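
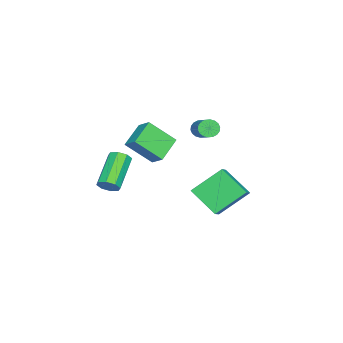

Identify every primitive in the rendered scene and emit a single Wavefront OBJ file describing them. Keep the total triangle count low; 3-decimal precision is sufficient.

v 2.188 -0.728 -1.397
v 2.457 -1.154 -1.019
v 0.682 -1.218 0.175
v 0.412 -0.792 -0.203
v 2.538 -0.701 -0.874
v 0.763 -0.765 0.32
v 2.414 -0.264 -1.036
v 0.639 -0.328 0.158
v 2.157 -0.099 -1.409
v 0.382 -0.163 -0.215
v 1.918 -0.302 -1.775
v 0.143 -0.366 -0.581
v 1.837 -0.755 -1.92
v 0.062 -0.819 -0.726
v 1.961 -1.192 -1.758
v 0.186 -1.256 -0.564
v 2.218 -1.357 -1.385
v 0.443 -1.421 -0.191
v -1.186 2.973 1.698
v -1.037 3.224 1.22
v 0.416 4.118 2.144
v 0.266 3.867 2.622
v -1.199 3.385 1.319
v 0.254 4.279 2.243
v -1.359 3.465 1.493
v 0.094 4.359 2.417
v -1.484 3.447 1.707
v -0.032 4.341 2.632
v -1.551 3.335 1.92
v -0.098 4.23 2.844
v -1.545 3.152 2.089
v -0.093 4.046 3.013
v -1.468 2.933 2.18
v -0.016 3.827 3.104
v -1.336 2.722 2.176
v 0.117 3.616 3.1
v -1.174 2.561 2.077
v 0.279 3.455 3.001
v -1.014 2.481 1.903
v 0.439 3.375 2.827
v -0.888 2.499 1.688
v 0.564 3.393 2.613
v -0.822 2.61 1.476
v 0.631 3.505 2.4
v -0.827 2.794 1.307
v 0.625 3.688 2.231
v -0.904 3.013 1.216
v 0.548 3.907 2.14
v -4.313 3.252 -2.902
v -3.372 3.355 -2.321
v -3.772 4.773 -4.048
v -2.832 4.876 -3.467
v -3.328 1.884 -4.253
v -2.388 1.987 -3.672
v -2.788 3.405 -5.399
v -1.847 3.508 -4.818
v 0.337 0.903 -0.317
v 0.809 -0.384 0.955
v -1.034 1.141 0.432
v -0.562 -0.146 1.704
v 0.762 1.606 0.236
v 1.234 0.319 1.508
v -0.609 1.844 0.985
v -0.137 0.557 2.257
f 2 1 5
f 2 5 3
f 3 5 6
f 3 6 4
f 5 1 7
f 5 7 6
f 6 7 8
f 6 8 4
f 7 1 9
f 7 9 8
f 8 9 10
f 8 10 4
f 9 1 11
f 9 11 10
f 10 11 12
f 10 12 4
f 11 1 13
f 11 13 12
f 12 13 14
f 12 14 4
f 13 1 15
f 13 15 14
f 14 15 16
f 14 16 4
f 15 1 17
f 15 17 16
f 16 17 18
f 16 18 4
f 17 1 2
f 17 2 18
f 18 2 3
f 18 3 4
f 20 19 23
f 20 23 21
f 21 23 24
f 21 24 22
f 23 19 25
f 23 25 24
f 24 25 26
f 24 26 22
f 25 19 27
f 25 27 26
f 26 27 28
f 26 28 22
f 27 19 29
f 27 29 28
f 28 29 30
f 28 30 22
f 29 19 31
f 29 31 30
f 30 31 32
f 30 32 22
f 31 19 33
f 31 33 32
f 32 33 34
f 32 34 22
f 33 19 35
f 33 35 34
f 34 35 36
f 34 36 22
f 35 19 37
f 35 37 36
f 36 37 38
f 36 38 22
f 37 19 39
f 37 39 38
f 38 39 40
f 38 40 22
f 39 19 41
f 39 41 40
f 40 41 42
f 40 42 22
f 41 19 43
f 41 43 42
f 42 43 44
f 42 44 22
f 43 19 45
f 43 45 44
f 44 45 46
f 44 46 22
f 45 19 47
f 45 47 46
f 46 47 48
f 46 48 22
f 47 19 20
f 47 20 48
f 48 20 21
f 48 21 22
f 50 52 49
f 53 50 49
f 49 52 51
f 51 53 49
f 50 56 52
f 54 50 53
f 54 56 50
f 52 56 51
f 55 53 51
f 51 56 55
f 55 54 53
f 56 54 55
f 58 60 57
f 61 58 57
f 57 60 59
f 59 61 57
f 58 64 60
f 62 58 61
f 62 64 58
f 60 64 59
f 63 61 59
f 59 64 63
f 63 62 61
f 64 62 63



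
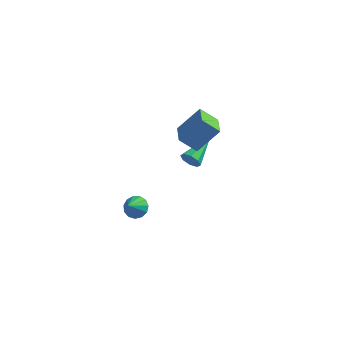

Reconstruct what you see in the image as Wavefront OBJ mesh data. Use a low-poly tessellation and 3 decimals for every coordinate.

v 2.003 -3.145 2.191
v 2.436 -3.541 1.911
v 1.837 -3.835 2.909
v 2.623 -3.336 2.151
v 2.613 -3.071 2.403
v 2.409 -2.829 2.588
v 2.077 -2.688 2.647
v 1.721 -2.691 2.561
v 1.454 -2.839 2.357
v 1.362 -3.084 2.101
v 1.474 -3.348 1.873
v 1.753 -3.548 1.746
v 2.112 -3.62 1.76
v 3.574 1.892 2.543
v 2.668 1.733 3.33
v 3.1 3.177 2.257
v 2.194 3.018 3.043
v 4.566 2.542 3.817
v 3.66 2.383 4.603
v 4.092 3.827 3.53
v 3.186 3.668 4.317
v 3.015 2.616 1.001
v 3.356 2.673 0.511
v 3.545 4.424 1.579
v 2.926 2.82 0.444
v 2.548 2.848 0.704
v 2.444 2.74 1.138
v 2.674 2.559 1.492
v 3.104 2.412 1.559
v 3.482 2.384 1.299
v 3.586 2.492 0.865
f 2 1 4
f 2 4 3
f 4 1 5
f 4 5 3
f 5 1 6
f 5 6 3
f 6 1 7
f 6 7 3
f 7 1 8
f 7 8 3
f 8 1 9
f 8 9 3
f 9 1 10
f 9 10 3
f 10 1 11
f 10 11 3
f 11 1 12
f 11 12 3
f 12 1 13
f 12 13 3
f 13 1 2
f 13 2 3
f 15 17 14
f 18 15 14
f 14 17 16
f 16 18 14
f 15 21 17
f 19 15 18
f 19 21 15
f 17 21 16
f 20 18 16
f 16 21 20
f 20 19 18
f 21 19 20
f 23 22 25
f 23 25 24
f 25 22 26
f 25 26 24
f 26 22 27
f 26 27 24
f 27 22 28
f 27 28 24
f 28 22 29
f 28 29 24
f 29 22 30
f 29 30 24
f 30 22 31
f 30 31 24
f 31 22 23
f 31 23 24



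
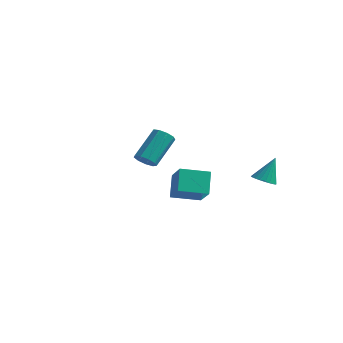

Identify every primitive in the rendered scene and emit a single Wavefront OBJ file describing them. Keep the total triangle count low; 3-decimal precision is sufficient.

v -3.378 2.017 1.127
v -2.855 1.707 1.454
v -2.879 3.233 2.939
v -3.402 3.543 2.613
v -2.688 2.016 1.139
v -2.712 3.542 2.624
v -2.844 2.326 0.818
v -2.868 3.852 2.304
v -3.25 2.491 0.642
v -3.273 4.017 2.128
v -3.716 2.434 0.693
v -3.739 3.96 2.179
v -4.024 2.182 0.947
v -4.047 3.708 2.433
v -4.03 1.853 1.285
v -4.053 3.379 2.771
v -3.731 1.6 1.549
v -3.754 3.126 3.035
v -3.267 1.543 1.616
v -3.29 3.069 3.102
v 3.602 3.233 1.153
v 4.086 2.751 1.306
v 3.818 3.907 2.587
v 4.239 2.946 1.191
v 4.295 3.185 1.071
v 4.246 3.43 0.963
v 4.099 3.646 0.883
v 3.876 3.799 0.845
v 3.611 3.866 0.854
v 3.345 3.836 0.908
v 3.118 3.715 0.999
v 2.965 3.52 1.114
v 2.908 3.281 1.234
v 2.958 3.035 1.343
v 3.105 2.82 1.422
v 3.328 2.667 1.46
v 3.593 2.6 1.451
v 3.859 2.63 1.397
v 3.452 -3.218 2.327
v 2.957 -2.503 3.463
v 2.315 -2.493 1.376
v 1.821 -1.778 2.512
v 4.439 -2.062 2.028
v 3.945 -1.347 3.164
v 3.303 -1.337 1.077
v 2.808 -0.622 2.213
f 2 1 5
f 2 5 3
f 3 5 6
f 3 6 4
f 5 1 7
f 5 7 6
f 6 7 8
f 6 8 4
f 7 1 9
f 7 9 8
f 8 9 10
f 8 10 4
f 9 1 11
f 9 11 10
f 10 11 12
f 10 12 4
f 11 1 13
f 11 13 12
f 12 13 14
f 12 14 4
f 13 1 15
f 13 15 14
f 14 15 16
f 14 16 4
f 15 1 17
f 15 17 16
f 16 17 18
f 16 18 4
f 17 1 19
f 17 19 18
f 18 19 20
f 18 20 4
f 19 1 2
f 19 2 20
f 20 2 3
f 20 3 4
f 22 21 24
f 22 24 23
f 24 21 25
f 24 25 23
f 25 21 26
f 25 26 23
f 26 21 27
f 26 27 23
f 27 21 28
f 27 28 23
f 28 21 29
f 28 29 23
f 29 21 30
f 29 30 23
f 30 21 31
f 30 31 23
f 31 21 32
f 31 32 23
f 32 21 33
f 32 33 23
f 33 21 34
f 33 34 23
f 34 21 35
f 34 35 23
f 35 21 36
f 35 36 23
f 36 21 37
f 36 37 23
f 37 21 38
f 37 38 23
f 38 21 22
f 38 22 23
f 40 42 39
f 43 40 39
f 39 42 41
f 41 43 39
f 40 46 42
f 44 40 43
f 44 46 40
f 42 46 41
f 45 43 41
f 41 46 45
f 45 44 43
f 46 44 45



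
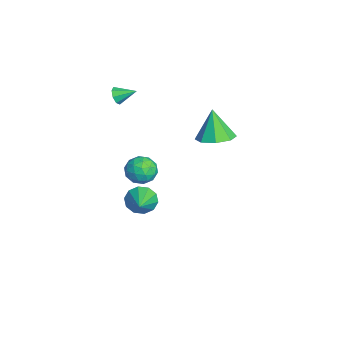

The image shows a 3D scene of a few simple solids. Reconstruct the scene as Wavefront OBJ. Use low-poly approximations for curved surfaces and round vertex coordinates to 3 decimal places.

v 2.869 -3.482 1.07
v 3.507 -2.86 1.146
v 3.413 -4.18 2.214
v 4.051 -3.558 2.29
v 3.201 -3.351 2.472
v 2.865 -2.919 1.765
v 4.055 -4.121 1.595
v 3.719 -3.689 0.888
v 4.24 -3.256 1.471
v 3.712 -2.779 2.012
v 3.208 -4.261 1.348
v 2.68 -3.784 1.889
v 3.14 -3.11 1.008
v 3.78 -3.93 2.352
v 3.28 -3.808 2.459
v 3.655 -3.443 2.504
v 2.763 -3.144 1.371
v 3.138 -2.779 1.416
v 2.958 -3.067 2.195
v 3.782 -4.261 1.944
v 4.157 -3.896 1.989
v 3.265 -3.597 0.856
v 3.64 -3.232 0.901
v 3.962 -3.973 1.165
v 3.946 -2.977 1.243
v 4.266 -3.387 1.915
v 4.268 -3.718 1.507
v 4.071 -3.464 1.092
v 3.636 -2.697 1.561
v 3.956 -3.107 2.234
v 3.456 -2.985 2.341
v 3.258 -2.731 1.925
v 4.067 -2.929 1.752
v 2.964 -3.933 1.126
v 3.284 -4.343 1.799
v 3.662 -4.309 1.435
v 3.464 -4.055 1.019
v 2.654 -3.653 1.445
v 2.974 -4.063 2.117
v 2.849 -3.576 2.268
v 2.652 -3.322 1.853
v 2.853 -4.111 1.608
v 1.382 0.521 2.19
v 2.163 1.173 2.521
v 0.738 0.419 3.91
v 1.49 1.581 2.293
v 0.754 1.367 2.005
v 0.386 0.658 1.825
v 0.602 -0.131 1.858
v 1.275 -0.538 2.086
v 2.011 -0.325 2.375
v 2.379 0.384 2.555
v -2.169 -4.191 3.273
v -1.85 -4.061 2.806
v -1.891 -3.169 3.747
v -2.272 -3.927 2.766
v -2.633 -3.948 3.023
v -2.723 -4.111 3.426
v -2.488 -4.321 3.739
v -2.066 -4.454 3.779
v -1.705 -4.433 3.522
v -1.615 -4.27 3.119
v -0.431 -3.147 -3.941
v -0.141 -3.577 -4.688
v 1.111 -3.393 -3.199
v -0.025 -3.03 -4.747
v -0.064 -2.527 -4.498
v -0.244 -2.261 -4.036
v -0.495 -2.333 -3.538
v -0.722 -2.716 -3.194
v -0.838 -3.263 -3.136
v -0.798 -3.766 -3.385
v -0.619 -4.032 -3.846
v -0.367 -3.96 -4.344
f 1 38 17
f 38 12 41
f 17 41 6
f 38 41 17
f 1 17 13
f 17 6 18
f 13 18 2
f 17 18 13
f 1 13 22
f 13 2 23
f 22 23 8
f 13 23 22
f 1 22 34
f 22 8 37
f 34 37 11
f 22 37 34
f 1 34 38
f 34 11 42
f 38 42 12
f 34 42 38
f 2 18 29
f 18 6 32
f 29 32 10
f 18 32 29
f 6 41 19
f 41 12 40
f 19 40 5
f 41 40 19
f 12 42 39
f 42 11 35
f 39 35 3
f 42 35 39
f 11 37 36
f 37 8 24
f 36 24 7
f 37 24 36
f 8 23 28
f 23 2 25
f 28 25 9
f 23 25 28
f 4 30 16
f 30 10 31
f 16 31 5
f 30 31 16
f 4 16 14
f 16 5 15
f 14 15 3
f 16 15 14
f 4 14 21
f 14 3 20
f 21 20 7
f 14 20 21
f 4 21 26
f 21 7 27
f 26 27 9
f 21 27 26
f 4 26 30
f 26 9 33
f 30 33 10
f 26 33 30
f 5 31 19
f 31 10 32
f 19 32 6
f 31 32 19
f 3 15 39
f 15 5 40
f 39 40 12
f 15 40 39
f 7 20 36
f 20 3 35
f 36 35 11
f 20 35 36
f 9 27 28
f 27 7 24
f 28 24 8
f 27 24 28
f 10 33 29
f 33 9 25
f 29 25 2
f 33 25 29
f 44 43 46
f 44 46 45
f 46 43 47
f 46 47 45
f 47 43 48
f 47 48 45
f 48 43 49
f 48 49 45
f 49 43 50
f 49 50 45
f 50 43 51
f 50 51 45
f 51 43 52
f 51 52 45
f 52 43 44
f 52 44 45
f 54 53 56
f 54 56 55
f 56 53 57
f 56 57 55
f 57 53 58
f 57 58 55
f 58 53 59
f 58 59 55
f 59 53 60
f 59 60 55
f 60 53 61
f 60 61 55
f 61 53 62
f 61 62 55
f 62 53 54
f 62 54 55
f 64 63 66
f 64 66 65
f 66 63 67
f 66 67 65
f 67 63 68
f 67 68 65
f 68 63 69
f 68 69 65
f 69 63 70
f 69 70 65
f 70 63 71
f 70 71 65
f 71 63 72
f 71 72 65
f 72 63 73
f 72 73 65
f 73 63 74
f 73 74 65
f 74 63 64
f 74 64 65



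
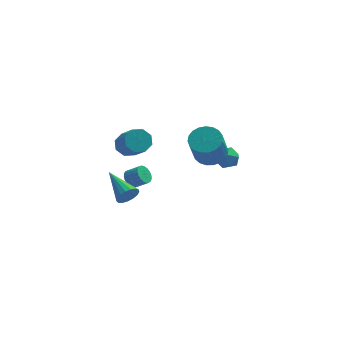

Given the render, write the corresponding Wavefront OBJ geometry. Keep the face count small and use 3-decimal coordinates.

v -1.907 3.135 -3.365
v -1.507 3.528 -3.75
v -0.673 3.297 -3.121
v -1.073 2.905 -2.735
v -1.602 3.712 -3.558
v -0.768 3.481 -2.928
v -1.749 3.796 -3.332
v -0.915 3.565 -2.702
v -1.924 3.766 -3.111
v -1.09 3.535 -2.482
v -2.096 3.627 -2.935
v -1.262 3.396 -2.305
v -2.235 3.403 -2.833
v -1.401 3.172 -2.203
v -2.317 3.133 -2.822
v -1.483 2.902 -2.193
v -2.329 2.863 -2.906
v -1.495 2.632 -2.277
v -2.267 2.64 -3.069
v -1.433 2.41 -2.439
v -2.143 2.503 -3.283
v -1.31 2.272 -2.654
v -1.979 2.475 -3.511
v -1.145 2.245 -2.882
v -1.802 2.562 -3.714
v -0.968 2.331 -3.085
v -1.643 2.747 -3.857
v -0.809 2.516 -3.227
v -1.53 3 -3.914
v -0.696 2.769 -3.284
v -1.482 3.276 -3.877
v -0.648 3.045 -3.247
v 2.9 1.733 0.195
v 3.902 1.9 0.461
v 3.562 0.934 2.351
v 2.56 0.767 2.085
v 3.708 2.261 0.61
v 3.367 1.295 2.5
v 3.373 2.53 0.687
v 3.032 1.565 2.578
v 2.957 2.662 0.68
v 2.616 1.697 2.57
v 2.531 2.633 0.588
v 2.19 1.668 2.479
v 2.169 2.449 0.428
v 1.828 1.483 2.319
v 1.933 2.14 0.229
v 1.593 1.175 2.119
v 1.865 1.761 0.023
v 1.524 0.796 1.913
v 1.976 1.378 -0.153
v 1.635 0.412 1.737
v 2.246 1.055 -0.269
v 1.905 0.09 1.621
v 2.63 0.85 -0.305
v 2.289 -0.116 1.586
v 3.06 0.797 -0.254
v 2.719 -0.168 1.636
v 3.463 0.906 -0.126
v 3.122 -0.059 1.765
v 3.769 1.158 0.058
v 3.428 0.193 1.949
v 3.924 1.51 0.265
v 3.583 0.544 2.156
v 3.265 4.112 -2.155
v 4.063 4.268 -2.501
v 3.857 3.252 -1.179
v 4.655 3.408 -1.525
v 4.225 4.051 -1.098
v 3.859 4.582 -1.701
v 4.061 2.938 -1.979
v 3.695 3.469 -2.582
v 4.555 3.543 -2.392
v 4.656 4.231 -1.847
v 3.264 3.289 -1.833
v 3.365 3.977 -1.288
v -1.916 -0.774 2.784
v -1.53 -1.212 2.166
v -0.899 -2.623 3.557
v -1.284 -2.186 4.176
v -1.139 -0.768 2.438
v -0.508 -2.18 3.829
v -1.204 -0.329 2.913
v -0.572 -1.74 4.305
v -1.685 -0.15 3.313
v -1.053 -1.561 4.704
v -2.301 -0.337 3.403
v -1.67 -1.748 4.794
v -2.692 -0.78 3.131
v -2.061 -2.192 4.522
v -2.628 -1.22 2.655
v -1.996 -2.631 4.047
v -2.147 -1.399 2.256
v -1.515 -2.81 3.647
v -1.854 -4.801 1.384
v -1.409 -4.758 1.974
v -2.966 -3.079 2.096
v -1.249 -4.554 1.732
v -1.228 -4.407 1.41
v -1.35 -4.35 1.083
v -1.587 -4.397 0.824
v -1.885 -4.535 0.693
v -2.177 -4.735 0.721
v -2.394 -4.95 0.9
v -2.488 -5.13 1.19
v -2.436 -5.235 1.524
v -2.251 -5.241 1.826
v -1.975 -5.146 2.027
v -1.671 -4.971 2.08
f 2 1 5
f 2 5 3
f 3 5 6
f 3 6 4
f 5 1 7
f 5 7 6
f 6 7 8
f 6 8 4
f 7 1 9
f 7 9 8
f 8 9 10
f 8 10 4
f 9 1 11
f 9 11 10
f 10 11 12
f 10 12 4
f 11 1 13
f 11 13 12
f 12 13 14
f 12 14 4
f 13 1 15
f 13 15 14
f 14 15 16
f 14 16 4
f 15 1 17
f 15 17 16
f 16 17 18
f 16 18 4
f 17 1 19
f 17 19 18
f 18 19 20
f 18 20 4
f 19 1 21
f 19 21 20
f 20 21 22
f 20 22 4
f 21 1 23
f 21 23 22
f 22 23 24
f 22 24 4
f 23 1 25
f 23 25 24
f 24 25 26
f 24 26 4
f 25 1 27
f 25 27 26
f 26 27 28
f 26 28 4
f 27 1 29
f 27 29 28
f 28 29 30
f 28 30 4
f 29 1 31
f 29 31 30
f 30 31 32
f 30 32 4
f 31 1 2
f 31 2 32
f 32 2 3
f 32 3 4
f 34 33 37
f 34 37 35
f 35 37 38
f 35 38 36
f 37 33 39
f 37 39 38
f 38 39 40
f 38 40 36
f 39 33 41
f 39 41 40
f 40 41 42
f 40 42 36
f 41 33 43
f 41 43 42
f 42 43 44
f 42 44 36
f 43 33 45
f 43 45 44
f 44 45 46
f 44 46 36
f 45 33 47
f 45 47 46
f 46 47 48
f 46 48 36
f 47 33 49
f 47 49 48
f 48 49 50
f 48 50 36
f 49 33 51
f 49 51 50
f 50 51 52
f 50 52 36
f 51 33 53
f 51 53 52
f 52 53 54
f 52 54 36
f 53 33 55
f 53 55 54
f 54 55 56
f 54 56 36
f 55 33 57
f 55 57 56
f 56 57 58
f 56 58 36
f 57 33 59
f 57 59 58
f 58 59 60
f 58 60 36
f 59 33 61
f 59 61 60
f 60 61 62
f 60 62 36
f 61 33 63
f 61 63 62
f 62 63 64
f 62 64 36
f 63 33 34
f 63 34 64
f 64 34 35
f 64 35 36
f 65 76 70
f 65 70 66
f 65 66 72
f 65 72 75
f 65 75 76
f 66 70 74
f 70 76 69
f 76 75 67
f 75 72 71
f 72 66 73
f 68 74 69
f 68 69 67
f 68 67 71
f 68 71 73
f 68 73 74
f 69 74 70
f 67 69 76
f 71 67 75
f 73 71 72
f 74 73 66
f 78 77 81
f 78 81 79
f 79 81 82
f 79 82 80
f 81 77 83
f 81 83 82
f 82 83 84
f 82 84 80
f 83 77 85
f 83 85 84
f 84 85 86
f 84 86 80
f 85 77 87
f 85 87 86
f 86 87 88
f 86 88 80
f 87 77 89
f 87 89 88
f 88 89 90
f 88 90 80
f 89 77 91
f 89 91 90
f 90 91 92
f 90 92 80
f 91 77 93
f 91 93 92
f 92 93 94
f 92 94 80
f 93 77 78
f 93 78 94
f 94 78 79
f 94 79 80
f 96 95 98
f 96 98 97
f 98 95 99
f 98 99 97
f 99 95 100
f 99 100 97
f 100 95 101
f 100 101 97
f 101 95 102
f 101 102 97
f 102 95 103
f 102 103 97
f 103 95 104
f 103 104 97
f 104 95 105
f 104 105 97
f 105 95 106
f 105 106 97
f 106 95 107
f 106 107 97
f 107 95 108
f 107 108 97
f 108 95 109
f 108 109 97
f 109 95 96
f 109 96 97



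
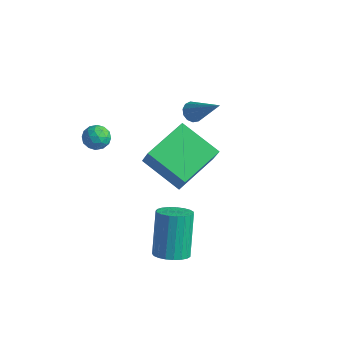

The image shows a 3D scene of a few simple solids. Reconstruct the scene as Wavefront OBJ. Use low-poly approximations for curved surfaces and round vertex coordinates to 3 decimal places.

v 0.001 -1.32 2.533
v 0.019 0.75 3.112
v 1.811 -1.076 1.603
v 1.83 0.994 2.182
v 0.61 -1.634 3.638
v 0.629 0.436 4.217
v 2.421 -1.39 2.708
v 2.439 0.68 3.287
v 2.793 -2.632 -0.978
v 3.317 -3.074 -0.607
v 2.731 -2.211 1.25
v 2.207 -1.768 0.878
v 3.49 -2.809 -0.676
v 2.904 -1.945 1.181
v 3.542 -2.513 -0.798
v 2.956 -1.649 1.059
v 3.465 -2.237 -0.95
v 2.879 -1.373 0.907
v 3.271 -2.03 -1.108
v 2.686 -1.166 0.749
v 2.995 -1.927 -1.243
v 2.409 -1.063 0.614
v 2.684 -1.945 -1.332
v 2.098 -1.081 0.525
v 2.392 -2.083 -1.36
v 1.806 -1.219 0.496
v 2.169 -2.315 -1.323
v 1.583 -1.451 0.534
v 2.053 -2.603 -1.225
v 1.468 -1.739 0.632
v 2.066 -2.895 -1.085
v 1.481 -2.031 0.772
v 2.205 -3.142 -0.927
v 1.619 -2.278 0.93
v 2.445 -3.3 -0.777
v 1.859 -2.436 1.08
v 2.745 -3.343 -0.662
v 2.159 -2.48 1.194
v 3.054 -3.264 -0.602
v 2.468 -2.4 1.255
v -1.83 -1.491 3.367
v -1.46 -1.748 3.824
v -2.2 -2.432 3.136
v -1.83 -2.689 3.593
v -2.326 -2.316 3.754
v -2.097 -1.734 3.897
v -1.563 -2.446 3.063
v -1.334 -1.864 3.206
v -1.295 -2.338 3.636
v -1.766 -2.258 4.063
v -1.894 -1.922 2.897
v -2.365 -1.842 3.324
v -1.613 -1.536 3.616
v -2.047 -2.644 3.344
v -2.339 -2.424 3.439
v -2.121 -2.575 3.708
v -1.987 -1.528 3.659
v -1.77 -1.679 3.927
v -2.278 -2.014 3.886
v -1.89 -2.501 3.033
v -1.673 -2.652 3.301
v -1.539 -1.605 3.252
v -1.321 -1.756 3.521
v -1.382 -2.166 3.074
v -1.298 -2.035 3.773
v -1.515 -2.588 3.638
v -1.358 -2.445 3.326
v -1.224 -2.103 3.41
v -1.575 -1.987 4.025
v -1.792 -2.541 3.889
v -2.084 -2.322 3.984
v -1.95 -1.979 4.068
v -1.478 -2.334 3.914
v -1.868 -1.639 3.071
v -2.085 -2.193 2.935
v -1.71 -2.201 2.892
v -1.576 -1.858 2.976
v -2.145 -1.592 3.322
v -2.362 -2.145 3.187
v -2.436 -2.077 3.55
v -2.302 -1.735 3.634
v -2.182 -1.846 3.046
v -1.117 3.08 2.116
v -0.757 3.033 1.717
v 0.397 3.06 3.484
v -0.795 3.331 1.763
v -0.935 3.55 1.922
v -1.133 3.619 2.142
v -1.326 3.517 2.355
v -1.453 3.276 2.491
v -1.473 2.973 2.509
v -1.379 2.704 2.402
v -1.203 2.554 2.204
v -0.999 2.571 1.979
v -0.833 2.75 1.797
f 2 4 1
f 5 2 1
f 1 4 3
f 3 5 1
f 2 8 4
f 6 2 5
f 6 8 2
f 4 8 3
f 7 5 3
f 3 8 7
f 7 6 5
f 8 6 7
f 10 9 13
f 10 13 11
f 11 13 14
f 11 14 12
f 13 9 15
f 13 15 14
f 14 15 16
f 14 16 12
f 15 9 17
f 15 17 16
f 16 17 18
f 16 18 12
f 17 9 19
f 17 19 18
f 18 19 20
f 18 20 12
f 19 9 21
f 19 21 20
f 20 21 22
f 20 22 12
f 21 9 23
f 21 23 22
f 22 23 24
f 22 24 12
f 23 9 25
f 23 25 24
f 24 25 26
f 24 26 12
f 25 9 27
f 25 27 26
f 26 27 28
f 26 28 12
f 27 9 29
f 27 29 28
f 28 29 30
f 28 30 12
f 29 9 31
f 29 31 30
f 30 31 32
f 30 32 12
f 31 9 33
f 31 33 32
f 32 33 34
f 32 34 12
f 33 9 35
f 33 35 34
f 34 35 36
f 34 36 12
f 35 9 37
f 35 37 36
f 36 37 38
f 36 38 12
f 37 9 39
f 37 39 38
f 38 39 40
f 38 40 12
f 39 9 10
f 39 10 40
f 40 10 11
f 40 11 12
f 41 78 57
f 78 52 81
f 57 81 46
f 78 81 57
f 41 57 53
f 57 46 58
f 53 58 42
f 57 58 53
f 41 53 62
f 53 42 63
f 62 63 48
f 53 63 62
f 41 62 74
f 62 48 77
f 74 77 51
f 62 77 74
f 41 74 78
f 74 51 82
f 78 82 52
f 74 82 78
f 42 58 69
f 58 46 72
f 69 72 50
f 58 72 69
f 46 81 59
f 81 52 80
f 59 80 45
f 81 80 59
f 52 82 79
f 82 51 75
f 79 75 43
f 82 75 79
f 51 77 76
f 77 48 64
f 76 64 47
f 77 64 76
f 48 63 68
f 63 42 65
f 68 65 49
f 63 65 68
f 44 70 56
f 70 50 71
f 56 71 45
f 70 71 56
f 44 56 54
f 56 45 55
f 54 55 43
f 56 55 54
f 44 54 61
f 54 43 60
f 61 60 47
f 54 60 61
f 44 61 66
f 61 47 67
f 66 67 49
f 61 67 66
f 44 66 70
f 66 49 73
f 70 73 50
f 66 73 70
f 45 71 59
f 71 50 72
f 59 72 46
f 71 72 59
f 43 55 79
f 55 45 80
f 79 80 52
f 55 80 79
f 47 60 76
f 60 43 75
f 76 75 51
f 60 75 76
f 49 67 68
f 67 47 64
f 68 64 48
f 67 64 68
f 50 73 69
f 73 49 65
f 69 65 42
f 73 65 69
f 84 83 86
f 84 86 85
f 86 83 87
f 86 87 85
f 87 83 88
f 87 88 85
f 88 83 89
f 88 89 85
f 89 83 90
f 89 90 85
f 90 83 91
f 90 91 85
f 91 83 92
f 91 92 85
f 92 83 93
f 92 93 85
f 93 83 94
f 93 94 85
f 94 83 95
f 94 95 85
f 95 83 84
f 95 84 85



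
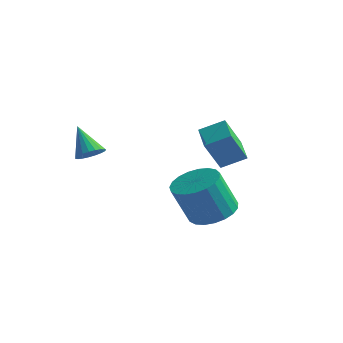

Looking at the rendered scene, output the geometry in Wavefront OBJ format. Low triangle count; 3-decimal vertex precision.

v -2.767 -1.308 -0.936
v -2.296 -1.284 -0.599
v -3.573 -1.092 0.176
v -2.323 -1.053 -0.664
v -2.427 -0.867 -0.776
v -2.59 -0.756 -0.915
v -2.784 -0.742 -1.058
v -2.974 -0.825 -1.18
v -3.129 -0.992 -1.26
v -3.221 -1.213 -1.284
v -3.235 -1.451 -1.247
v -3.168 -1.665 -1.157
v -3.031 -1.816 -1.028
v -2.849 -1.88 -0.884
v -2.653 -1.845 -0.748
v -2.476 -1.717 -0.645
v -2.35 -1.519 -0.592
v 0.441 2.023 -1.822
v 0.248 1.309 -0.586
v -0.478 2.861 -1.481
v -0.671 2.147 -0.245
v 1.171 2.633 -1.355
v 0.978 1.919 -0.119
v 0.252 3.471 -1.014
v 0.059 2.757 0.222
v 1.44 0.319 -3.166
v 2.052 -0.373 -3.339
v 1.753 -1.031 -1.767
v 1.14 -0.339 -1.594
v 2.282 -0.099 -3.18
v 1.982 -0.757 -1.609
v 2.366 0.248 -3.019
v 2.066 -0.411 -1.448
v 2.289 0.606 -2.883
v 1.99 -0.052 -1.312
v 2.066 0.915 -2.797
v 1.766 0.257 -1.225
v 1.735 1.121 -2.774
v 1.435 0.463 -1.202
v 1.352 1.188 -2.818
v 1.053 0.53 -1.247
v 0.985 1.105 -2.923
v 0.685 0.447 -1.352
v 0.696 0.886 -3.07
v 0.397 0.228 -1.499
v 0.536 0.569 -3.233
v 0.237 -0.089 -1.662
v 0.532 0.209 -3.385
v 0.233 -0.449 -1.813
v 0.686 -0.132 -3.499
v 0.386 -0.79 -1.927
v 0.969 -0.395 -3.555
v 0.669 -1.054 -1.983
v 1.334 -0.535 -3.544
v 1.034 -1.193 -1.972
v 1.717 -0.527 -3.467
v 1.417 -1.185 -1.896
f 2 1 4
f 2 4 3
f 4 1 5
f 4 5 3
f 5 1 6
f 5 6 3
f 6 1 7
f 6 7 3
f 7 1 8
f 7 8 3
f 8 1 9
f 8 9 3
f 9 1 10
f 9 10 3
f 10 1 11
f 10 11 3
f 11 1 12
f 11 12 3
f 12 1 13
f 12 13 3
f 13 1 14
f 13 14 3
f 14 1 15
f 14 15 3
f 15 1 16
f 15 16 3
f 16 1 17
f 16 17 3
f 17 1 2
f 17 2 3
f 19 21 18
f 22 19 18
f 18 21 20
f 20 22 18
f 19 25 21
f 23 19 22
f 23 25 19
f 21 25 20
f 24 22 20
f 20 25 24
f 24 23 22
f 25 23 24
f 27 26 30
f 27 30 28
f 28 30 31
f 28 31 29
f 30 26 32
f 30 32 31
f 31 32 33
f 31 33 29
f 32 26 34
f 32 34 33
f 33 34 35
f 33 35 29
f 34 26 36
f 34 36 35
f 35 36 37
f 35 37 29
f 36 26 38
f 36 38 37
f 37 38 39
f 37 39 29
f 38 26 40
f 38 40 39
f 39 40 41
f 39 41 29
f 40 26 42
f 40 42 41
f 41 42 43
f 41 43 29
f 42 26 44
f 42 44 43
f 43 44 45
f 43 45 29
f 44 26 46
f 44 46 45
f 45 46 47
f 45 47 29
f 46 26 48
f 46 48 47
f 47 48 49
f 47 49 29
f 48 26 50
f 48 50 49
f 49 50 51
f 49 51 29
f 50 26 52
f 50 52 51
f 51 52 53
f 51 53 29
f 52 26 54
f 52 54 53
f 53 54 55
f 53 55 29
f 54 26 56
f 54 56 55
f 55 56 57
f 55 57 29
f 56 26 27
f 56 27 57
f 57 27 28
f 57 28 29



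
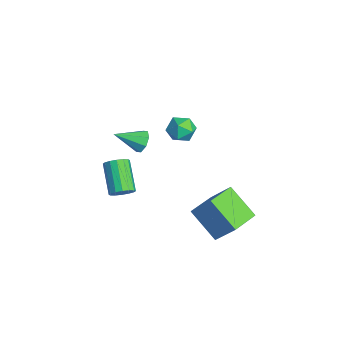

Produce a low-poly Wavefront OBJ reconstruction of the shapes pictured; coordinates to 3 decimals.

v 2.149 -1.171 2.081
v 2.461 -0.94 2.577
v 1.971 -2.429 2.779
v 1.987 -0.858 2.604
v 1.607 -0.96 2.324
v 1.545 -1.185 1.902
v 1.836 -1.402 1.585
v 2.31 -1.483 1.559
v 2.69 -1.382 1.838
v 2.753 -1.157 2.26
v -1.168 2.443 -0.715
v -0.543 2.049 -0.384
v -1.817 1.311 -0.836
v -1.192 0.917 -0.505
v -1.641 1.416 -0.053
v -1.241 2.115 0.022
v -1.119 1.245 -1.242
v -0.719 1.944 -1.167
v -0.513 1.309 -0.71
v -0.835 1.414 0.025
v -1.525 1.946 -1.245
v -1.847 2.051 -0.51
v 1.355 2.366 -3.761
v 2.057 3.093 -2.52
v 2.646 3.148 -4.948
v 3.348 3.874 -3.707
v 2.332 1.066 -3.553
v 3.034 1.792 -2.312
v 3.623 1.847 -4.74
v 4.325 2.574 -3.499
v 1.139 -1.867 -2.423
v 1.419 -2.249 -2.008
v 0.021 -2.135 -0.961
v -0.259 -1.753 -1.377
v 1.509 -1.949 -1.92
v 0.111 -1.834 -0.873
v 1.5 -1.626 -1.967
v 0.102 -1.512 -0.92
v 1.395 -1.368 -2.136
v -0.003 -1.254 -1.09
v 1.221 -1.244 -2.382
v -0.177 -1.129 -1.336
v 1.025 -1.287 -2.64
v -0.373 -1.172 -1.593
v 0.859 -1.485 -2.839
v -0.539 -1.371 -1.792
v 0.769 -1.786 -2.927
v -0.629 -1.671 -1.88
v 0.778 -2.108 -2.88
v -0.62 -1.994 -1.833
v 0.883 -2.366 -2.71
v -0.515 -2.252 -1.664
v 1.057 -2.491 -2.464
v -0.341 -2.376 -1.418
v 1.253 -2.448 -2.207
v -0.145 -2.333 -1.16
f 2 1 4
f 2 4 3
f 4 1 5
f 4 5 3
f 5 1 6
f 5 6 3
f 6 1 7
f 6 7 3
f 7 1 8
f 7 8 3
f 8 1 9
f 8 9 3
f 9 1 10
f 9 10 3
f 10 1 2
f 10 2 3
f 11 22 16
f 11 16 12
f 11 12 18
f 11 18 21
f 11 21 22
f 12 16 20
f 16 22 15
f 22 21 13
f 21 18 17
f 18 12 19
f 14 20 15
f 14 15 13
f 14 13 17
f 14 17 19
f 14 19 20
f 15 20 16
f 13 15 22
f 17 13 21
f 19 17 18
f 20 19 12
f 24 26 23
f 27 24 23
f 23 26 25
f 25 27 23
f 24 30 26
f 28 24 27
f 28 30 24
f 26 30 25
f 29 27 25
f 25 30 29
f 29 28 27
f 30 28 29
f 32 31 35
f 32 35 33
f 33 35 36
f 33 36 34
f 35 31 37
f 35 37 36
f 36 37 38
f 36 38 34
f 37 31 39
f 37 39 38
f 38 39 40
f 38 40 34
f 39 31 41
f 39 41 40
f 40 41 42
f 40 42 34
f 41 31 43
f 41 43 42
f 42 43 44
f 42 44 34
f 43 31 45
f 43 45 44
f 44 45 46
f 44 46 34
f 45 31 47
f 45 47 46
f 46 47 48
f 46 48 34
f 47 31 49
f 47 49 48
f 48 49 50
f 48 50 34
f 49 31 51
f 49 51 50
f 50 51 52
f 50 52 34
f 51 31 53
f 51 53 52
f 52 53 54
f 52 54 34
f 53 31 55
f 53 55 54
f 54 55 56
f 54 56 34
f 55 31 32
f 55 32 56
f 56 32 33
f 56 33 34



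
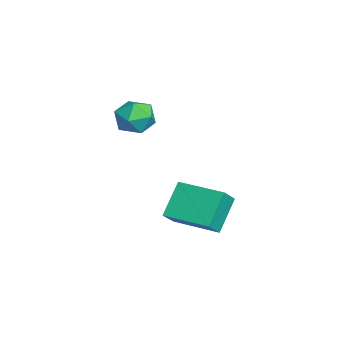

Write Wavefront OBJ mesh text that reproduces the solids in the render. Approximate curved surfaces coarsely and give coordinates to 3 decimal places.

v -1.852 1.309 0.781
v -1.414 1.6 1.41
v -0.886 0.44 0.51
v -0.448 0.731 1.139
v -1.137 0.309 1.28
v -1.734 0.846 1.447
v -0.566 1.194 0.473
v -1.163 1.731 0.64
v -0.619 1.529 1.219
v -0.972 0.982 1.718
v -1.328 1.058 0.202
v -1.681 0.511 0.701
v -1.465 2.926 -2.893
v -0.853 2.485 -2.191
v -0.39 4.407 -2.9
v 0.222 3.967 -2.198
v -0.602 2.293 -4.042
v 0.01 1.853 -3.34
v 0.473 3.775 -4.049
v 1.085 3.334 -3.347
f 1 12 6
f 1 6 2
f 1 2 8
f 1 8 11
f 1 11 12
f 2 6 10
f 6 12 5
f 12 11 3
f 11 8 7
f 8 2 9
f 4 10 5
f 4 5 3
f 4 3 7
f 4 7 9
f 4 9 10
f 5 10 6
f 3 5 12
f 7 3 11
f 9 7 8
f 10 9 2
f 14 16 13
f 17 14 13
f 13 16 15
f 15 17 13
f 14 20 16
f 18 14 17
f 18 20 14
f 16 20 15
f 19 17 15
f 15 20 19
f 19 18 17
f 20 18 19



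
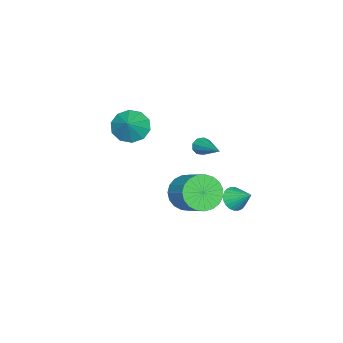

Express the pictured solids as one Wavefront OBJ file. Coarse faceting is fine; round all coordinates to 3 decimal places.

v -2.35 -0.468 -0.49
v -1.975 -0.579 -0.863
v -1.05 1.028 0.37
v -2.2 -0.313 -0.986
v -2.495 -0.119 -0.877
v -2.722 -0.088 -0.587
v -2.775 -0.235 -0.252
v -2.629 -0.491 -0.029
v -2.353 -0.735 -0.021
v -2.075 -0.855 -0.234
v -1.926 -0.793 -0.566
v 0.469 -3.019 2.012
v 1.027 -2.677 1.269
v 1.451 -2.721 2.888
v 0.694 -2.211 1.485
v 0.275 -2.054 1.902
v -0.071 -2.265 2.361
v -0.21 -2.764 2.686
v -0.09 -3.361 2.754
v 0.243 -3.826 2.539
v 0.663 -3.983 2.122
v 1.008 -3.772 1.663
v 1.147 -3.273 1.337
v 0.494 2.466 -1.664
v 0.815 2.797 -2.204
v 0.786 3.434 -0.896
v 0.556 2.893 -2.227
v 0.288 2.925 -2.165
v 0.051 2.886 -2.026
v -0.118 2.783 -1.832
v -0.194 2.632 -1.613
v -0.165 2.456 -1.401
v -0.036 2.281 -1.23
v 0.174 2.134 -1.124
v 0.432 2.038 -1.101
v 0.7 2.007 -1.163
v 0.937 2.045 -1.302
v 1.106 2.148 -1.495
v 1.182 2.299 -1.715
v 1.154 2.475 -1.927
v 1.025 2.65 -2.098
v 3.499 1.34 0.466
v 4.181 0.61 0.719
v 5.043 1.731 1.626
v 4.361 2.46 1.374
v 4.351 0.77 0.36
v 5.213 1.891 1.267
v 4.373 1.029 0.019
v 5.235 2.15 0.927
v 4.245 1.341 -0.244
v 5.107 2.462 0.663
v 3.987 1.653 -0.385
v 4.849 2.774 0.522
v 3.645 1.911 -0.378
v 4.507 3.032 0.529
v 3.278 2.07 -0.226
v 4.14 3.191 0.682
v 2.949 2.103 0.047
v 3.811 3.223 0.954
v 2.715 2.004 0.392
v 3.577 3.124 1.299
v 2.617 1.79 0.749
v 3.479 2.91 1.656
v 2.671 1.498 1.058
v 3.533 2.619 1.965
v 2.868 1.179 1.265
v 3.73 2.299 2.172
v 3.175 0.887 1.333
v 4.037 2.008 2.24
v 3.537 0.674 1.252
v 4.399 1.795 2.159
v 3.893 0.576 1.035
v 4.755 1.697 1.942
f 2 1 4
f 2 4 3
f 4 1 5
f 4 5 3
f 5 1 6
f 5 6 3
f 6 1 7
f 6 7 3
f 7 1 8
f 7 8 3
f 8 1 9
f 8 9 3
f 9 1 10
f 9 10 3
f 10 1 11
f 10 11 3
f 11 1 2
f 11 2 3
f 13 12 15
f 13 15 14
f 15 12 16
f 15 16 14
f 16 12 17
f 16 17 14
f 17 12 18
f 17 18 14
f 18 12 19
f 18 19 14
f 19 12 20
f 19 20 14
f 20 12 21
f 20 21 14
f 21 12 22
f 21 22 14
f 22 12 23
f 22 23 14
f 23 12 13
f 23 13 14
f 25 24 27
f 25 27 26
f 27 24 28
f 27 28 26
f 28 24 29
f 28 29 26
f 29 24 30
f 29 30 26
f 30 24 31
f 30 31 26
f 31 24 32
f 31 32 26
f 32 24 33
f 32 33 26
f 33 24 34
f 33 34 26
f 34 24 35
f 34 35 26
f 35 24 36
f 35 36 26
f 36 24 37
f 36 37 26
f 37 24 38
f 37 38 26
f 38 24 39
f 38 39 26
f 39 24 40
f 39 40 26
f 40 24 41
f 40 41 26
f 41 24 25
f 41 25 26
f 43 42 46
f 43 46 44
f 44 46 47
f 44 47 45
f 46 42 48
f 46 48 47
f 47 48 49
f 47 49 45
f 48 42 50
f 48 50 49
f 49 50 51
f 49 51 45
f 50 42 52
f 50 52 51
f 51 52 53
f 51 53 45
f 52 42 54
f 52 54 53
f 53 54 55
f 53 55 45
f 54 42 56
f 54 56 55
f 55 56 57
f 55 57 45
f 56 42 58
f 56 58 57
f 57 58 59
f 57 59 45
f 58 42 60
f 58 60 59
f 59 60 61
f 59 61 45
f 60 42 62
f 60 62 61
f 61 62 63
f 61 63 45
f 62 42 64
f 62 64 63
f 63 64 65
f 63 65 45
f 64 42 66
f 64 66 65
f 65 66 67
f 65 67 45
f 66 42 68
f 66 68 67
f 67 68 69
f 67 69 45
f 68 42 70
f 68 70 69
f 69 70 71
f 69 71 45
f 70 42 72
f 70 72 71
f 71 72 73
f 71 73 45
f 72 42 43
f 72 43 73
f 73 43 44
f 73 44 45



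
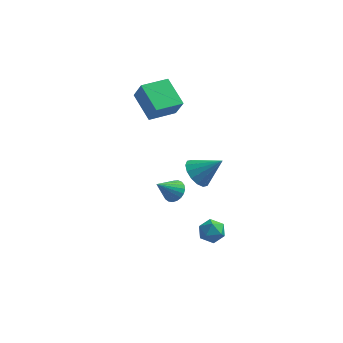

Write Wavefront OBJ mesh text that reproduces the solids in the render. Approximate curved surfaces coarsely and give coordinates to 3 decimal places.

v -3.123 3.68 3.152
v -2.666 3.331 4.24
v -1.97 4.75 3.011
v -1.513 4.402 4.099
v -2.107 2.478 2.341
v -1.65 2.13 3.429
v -0.954 3.549 2.2
v -0.497 3.2 3.288
v 0.533 1.488 -0.606
v 1.106 1.632 -1.285
v 1.767 1.632 0.466
v 0.952 2.055 -1.165
v 0.687 2.326 -0.895
v 0.38 2.373 -0.548
v 0.114 2.182 -0.216
v -0.04 1.806 0.012
v -0.04 1.344 0.074
v 0.114 0.921 -0.046
v 0.38 0.65 -0.316
v 0.687 0.603 -0.663
v 0.953 0.793 -0.995
v 1.106 1.17 -1.223
v 0.22 -2.857 1.729
v 0.516 -2.516 2.183
v -0.5 -3.483 2.671
v 0.307 -2.362 2.125
v 0.083 -2.293 1.999
v -0.118 -2.323 1.826
v -0.26 -2.444 1.637
v -0.319 -2.637 1.463
v -0.284 -2.868 1.336
v -0.163 -3.098 1.277
v 0.025 -3.285 1.296
v 0.246 -3.399 1.389
v 0.463 -3.419 1.542
v 0.638 -3.342 1.727
v 0.741 -3.181 1.913
v 0.754 -2.964 2.067
v 0.674 -2.729 2.162
v 1.934 -0.535 -2.801
v 2.285 -0.871 -2.234
v 1.235 -1.509 -2.946
v 1.586 -1.845 -2.379
v 1.141 -1.26 -2.249
v 1.573 -0.657 -2.159
v 1.947 -1.723 -3.021
v 2.379 -1.12 -2.931
v 2.293 -1.605 -2.37
v 1.795 -1.319 -1.893
v 1.725 -1.061 -3.287
v 1.227 -0.775 -2.81
f 2 4 1
f 5 2 1
f 1 4 3
f 3 5 1
f 2 8 4
f 6 2 5
f 6 8 2
f 4 8 3
f 7 5 3
f 3 8 7
f 7 6 5
f 8 6 7
f 10 9 12
f 10 12 11
f 12 9 13
f 12 13 11
f 13 9 14
f 13 14 11
f 14 9 15
f 14 15 11
f 15 9 16
f 15 16 11
f 16 9 17
f 16 17 11
f 17 9 18
f 17 18 11
f 18 9 19
f 18 19 11
f 19 9 20
f 19 20 11
f 20 9 21
f 20 21 11
f 21 9 22
f 21 22 11
f 22 9 10
f 22 10 11
f 24 23 26
f 24 26 25
f 26 23 27
f 26 27 25
f 27 23 28
f 27 28 25
f 28 23 29
f 28 29 25
f 29 23 30
f 29 30 25
f 30 23 31
f 30 31 25
f 31 23 32
f 31 32 25
f 32 23 33
f 32 33 25
f 33 23 34
f 33 34 25
f 34 23 35
f 34 35 25
f 35 23 36
f 35 36 25
f 36 23 37
f 36 37 25
f 37 23 38
f 37 38 25
f 38 23 39
f 38 39 25
f 39 23 24
f 39 24 25
f 40 51 45
f 40 45 41
f 40 41 47
f 40 47 50
f 40 50 51
f 41 45 49
f 45 51 44
f 51 50 42
f 50 47 46
f 47 41 48
f 43 49 44
f 43 44 42
f 43 42 46
f 43 46 48
f 43 48 49
f 44 49 45
f 42 44 51
f 46 42 50
f 48 46 47
f 49 48 41



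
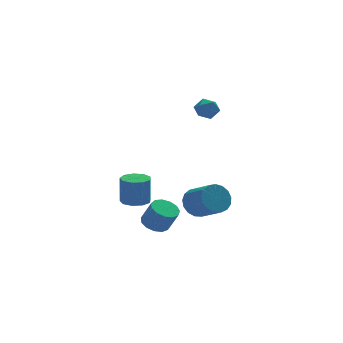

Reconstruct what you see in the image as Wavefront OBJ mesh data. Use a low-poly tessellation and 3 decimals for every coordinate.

v -1.994 3.904 -4.304
v -1.335 3.399 -4.293
v -1.308 3.471 -2.625
v -1.966 3.976 -2.636
v -1.165 3.94 -4.319
v -1.137 4.012 -2.651
v -1.382 4.464 -4.338
v -1.355 4.536 -2.67
v -1.886 4.726 -4.341
v -1.858 4.798 -2.673
v -2.44 4.604 -4.327
v -2.413 4.675 -2.659
v -2.785 4.154 -4.302
v -2.758 4.225 -2.634
v -2.76 3.587 -4.278
v -2.733 3.659 -2.61
v -2.377 3.169 -4.266
v -2.349 3.24 -2.598
v -1.814 3.095 -4.272
v -1.786 3.166 -2.604
v 1.373 2.73 2.86
v 1.825 2.328 2.44
v 0.895 1.732 3.3
v 1.347 1.33 2.88
v 1.617 1.72 3.443
v 1.913 2.337 3.171
v 0.807 1.723 2.569
v 1.103 2.34 2.297
v 1.475 1.706 2.26
v 1.976 1.704 2.8
v 0.744 2.356 2.94
v 1.245 2.354 3.48
v -2.692 -2.582 -2.701
v -2.011 -2.236 -2.801
v -1.607 -2.693 -1.619
v -2.288 -3.038 -1.519
v -2.267 -1.948 -2.602
v -1.862 -2.405 -1.42
v -2.657 -1.86 -2.434
v -2.252 -2.317 -1.252
v -3.059 -2.002 -2.351
v -2.654 -2.459 -1.169
v -3.344 -2.327 -2.379
v -2.939 -2.784 -1.198
v -3.423 -2.734 -2.51
v -3.018 -3.191 -1.328
v -3.269 -3.092 -2.701
v -2.864 -3.549 -1.519
v -2.933 -3.288 -2.892
v -2.528 -3.745 -1.71
v -2.52 -3.26 -3.022
v -2.115 -3.717 -1.84
v -2.162 -3.016 -3.051
v -1.757 -3.473 -1.869
v -1.972 -2.635 -2.968
v -1.567 -3.092 -1.786
v 0.46 0.685 -3.249
v 1.335 0.971 -3.438
v 1.955 -0.359 -2.579
v 1.08 -0.645 -2.391
v 1.236 1.176 -3.05
v 1.856 -0.154 -2.191
v 0.96 1.268 -2.707
v 1.58 -0.062 -1.848
v 0.569 1.227 -2.489
v 1.188 -0.103 -1.63
v 0.152 1.061 -2.445
v 0.772 -0.269 -1.586
v -0.193 0.809 -2.585
v 0.427 -0.52 -1.726
v -0.389 0.529 -2.877
v 0.231 -0.8 -2.019
v -0.39 0.285 -3.255
v 0.229 -1.045 -2.396
v -0.197 0.132 -3.631
v 0.423 -1.198 -2.773
v 0.147 0.106 -3.92
v 0.767 -1.224 -3.061
v 0.563 0.212 -4.055
v 1.182 -1.118 -3.197
v 0.955 0.427 -4.006
v 1.575 -0.903 -3.147
v 1.234 0.701 -3.783
v 1.854 -0.629 -2.924
f 2 1 5
f 2 5 3
f 3 5 6
f 3 6 4
f 5 1 7
f 5 7 6
f 6 7 8
f 6 8 4
f 7 1 9
f 7 9 8
f 8 9 10
f 8 10 4
f 9 1 11
f 9 11 10
f 10 11 12
f 10 12 4
f 11 1 13
f 11 13 12
f 12 13 14
f 12 14 4
f 13 1 15
f 13 15 14
f 14 15 16
f 14 16 4
f 15 1 17
f 15 17 16
f 16 17 18
f 16 18 4
f 17 1 19
f 17 19 18
f 18 19 20
f 18 20 4
f 19 1 2
f 19 2 20
f 20 2 3
f 20 3 4
f 21 32 26
f 21 26 22
f 21 22 28
f 21 28 31
f 21 31 32
f 22 26 30
f 26 32 25
f 32 31 23
f 31 28 27
f 28 22 29
f 24 30 25
f 24 25 23
f 24 23 27
f 24 27 29
f 24 29 30
f 25 30 26
f 23 25 32
f 27 23 31
f 29 27 28
f 30 29 22
f 34 33 37
f 34 37 35
f 35 37 38
f 35 38 36
f 37 33 39
f 37 39 38
f 38 39 40
f 38 40 36
f 39 33 41
f 39 41 40
f 40 41 42
f 40 42 36
f 41 33 43
f 41 43 42
f 42 43 44
f 42 44 36
f 43 33 45
f 43 45 44
f 44 45 46
f 44 46 36
f 45 33 47
f 45 47 46
f 46 47 48
f 46 48 36
f 47 33 49
f 47 49 48
f 48 49 50
f 48 50 36
f 49 33 51
f 49 51 50
f 50 51 52
f 50 52 36
f 51 33 53
f 51 53 52
f 52 53 54
f 52 54 36
f 53 33 55
f 53 55 54
f 54 55 56
f 54 56 36
f 55 33 34
f 55 34 56
f 56 34 35
f 56 35 36
f 58 57 61
f 58 61 59
f 59 61 62
f 59 62 60
f 61 57 63
f 61 63 62
f 62 63 64
f 62 64 60
f 63 57 65
f 63 65 64
f 64 65 66
f 64 66 60
f 65 57 67
f 65 67 66
f 66 67 68
f 66 68 60
f 67 57 69
f 67 69 68
f 68 69 70
f 68 70 60
f 69 57 71
f 69 71 70
f 70 71 72
f 70 72 60
f 71 57 73
f 71 73 72
f 72 73 74
f 72 74 60
f 73 57 75
f 73 75 74
f 74 75 76
f 74 76 60
f 75 57 77
f 75 77 76
f 76 77 78
f 76 78 60
f 77 57 79
f 77 79 78
f 78 79 80
f 78 80 60
f 79 57 81
f 79 81 80
f 80 81 82
f 80 82 60
f 81 57 83
f 81 83 82
f 82 83 84
f 82 84 60
f 83 57 58
f 83 58 84
f 84 58 59
f 84 59 60



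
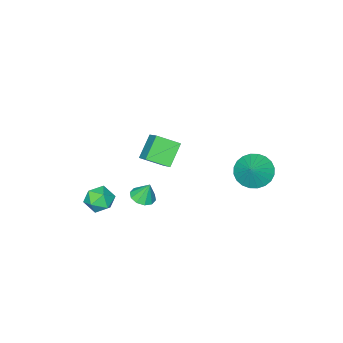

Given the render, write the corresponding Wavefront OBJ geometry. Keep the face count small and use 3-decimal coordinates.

v 0.798 0.12 2.787
v 1.423 1.306 3.783
v 1.808 0.443 1.769
v 2.433 1.629 2.765
v 1.607 -0.749 3.315
v 2.232 0.437 4.311
v 2.617 -0.426 2.297
v 3.242 0.76 3.293
v 1.927 -0.952 -1.506
v 2.587 -1.117 -1.343
v 1.753 -0.608 -0.454
v 2.581 -0.706 -1.478
v 2.325 -0.389 -1.624
v 1.917 -0.288 -1.725
v 1.513 -0.44 -1.742
v 1.266 -0.788 -1.669
v 1.272 -1.199 -1.533
v 1.528 -1.515 -1.387
v 1.936 -1.617 -1.286
v 2.341 -1.465 -1.269
v 2.555 -2.981 -3.437
v 3.187 -3.562 -3.156
v 1.593 -4.078 -3.544
v 2.225 -4.659 -3.263
v 1.887 -4.046 -2.69
v 2.482 -3.368 -2.624
v 2.298 -4.272 -4.076
v 2.893 -3.594 -4.01
v 3.028 -4.36 -3.55
v 2.774 -4.221 -2.694
v 2.006 -3.419 -4.006
v 1.752 -3.28 -3.15
v -2.15 2.844 0.517
v -1.621 1.938 0.553
v -1.37 3.336 1.403
v -1.416 2.139 0.261
v -1.322 2.447 0.008
v -1.355 2.815 -0.168
v -1.509 3.188 -0.24
v -1.76 3.509 -0.196
v -2.071 3.728 -0.044
v -2.394 3.813 0.193
v -2.68 3.75 0.48
v -2.885 3.549 0.772
v -2.979 3.241 1.026
v -2.946 2.873 1.201
v -2.792 2.5 1.273
v -2.541 2.179 1.23
v -2.23 1.96 1.078
v -1.907 1.875 0.84
f 2 4 1
f 5 2 1
f 1 4 3
f 3 5 1
f 2 8 4
f 6 2 5
f 6 8 2
f 4 8 3
f 7 5 3
f 3 8 7
f 7 6 5
f 8 6 7
f 10 9 12
f 10 12 11
f 12 9 13
f 12 13 11
f 13 9 14
f 13 14 11
f 14 9 15
f 14 15 11
f 15 9 16
f 15 16 11
f 16 9 17
f 16 17 11
f 17 9 18
f 17 18 11
f 18 9 19
f 18 19 11
f 19 9 20
f 19 20 11
f 20 9 10
f 20 10 11
f 21 32 26
f 21 26 22
f 21 22 28
f 21 28 31
f 21 31 32
f 22 26 30
f 26 32 25
f 32 31 23
f 31 28 27
f 28 22 29
f 24 30 25
f 24 25 23
f 24 23 27
f 24 27 29
f 24 29 30
f 25 30 26
f 23 25 32
f 27 23 31
f 29 27 28
f 30 29 22
f 34 33 36
f 34 36 35
f 36 33 37
f 36 37 35
f 37 33 38
f 37 38 35
f 38 33 39
f 38 39 35
f 39 33 40
f 39 40 35
f 40 33 41
f 40 41 35
f 41 33 42
f 41 42 35
f 42 33 43
f 42 43 35
f 43 33 44
f 43 44 35
f 44 33 45
f 44 45 35
f 45 33 46
f 45 46 35
f 46 33 47
f 46 47 35
f 47 33 48
f 47 48 35
f 48 33 49
f 48 49 35
f 49 33 50
f 49 50 35
f 50 33 34
f 50 34 35



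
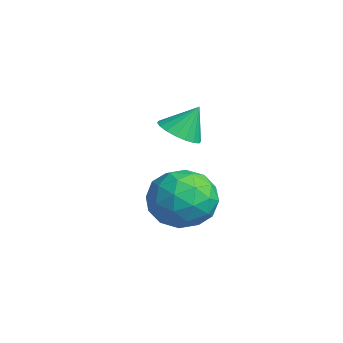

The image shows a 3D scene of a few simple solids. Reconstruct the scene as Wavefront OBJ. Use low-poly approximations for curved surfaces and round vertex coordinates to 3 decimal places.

v 1.805 -1.167 0.579
v 2.273 -0.44 -0
v 2.967 -0.96 1.78
v 3.435 -0.233 1.201
v 2.502 -0.042 1.62
v 1.784 -0.17 0.878
v 3.456 -1.23 0.902
v 2.738 -1.358 0.16
v 3.294 -0.479 0.2
v 2.704 0.255 0.643
v 2.536 -1.655 1.137
v 1.946 -0.921 1.58
v 1.937 -0.822 0.184
v 3.303 -0.578 1.596
v 2.754 -0.466 1.842
v 3.03 -0.039 1.502
v 1.649 -0.663 0.7
v 1.925 -0.236 0.36
v 2.059 -0.002 1.312
v 3.315 -1.164 1.42
v 3.591 -0.737 1.08
v 2.21 -1.361 0.278
v 2.486 -0.934 -0.062
v 3.181 -1.398 0.468
v 2.812 -0.417 -0.039
v 3.496 -0.295 0.667
v 3.508 -0.881 0.491
v 3.086 -0.957 0.055
v 2.466 0.014 0.222
v 3.149 0.136 0.928
v 2.6 0.248 1.174
v 2.178 0.173 0.738
v 3.066 -0.009 0.339
v 2.091 -1.536 0.852
v 2.774 -1.414 1.558
v 3.062 -1.573 1.042
v 2.64 -1.648 0.606
v 1.744 -1.105 1.113
v 2.428 -0.983 1.819
v 2.154 -0.443 1.725
v 1.732 -0.519 1.289
v 2.174 -1.391 1.441
v -0.231 0.195 2.072
v 0.425 0.396 1.891
v -0.149 0.765 3.008
v 0.245 0.624 1.768
v -0.029 0.768 1.705
v -0.343 0.798 1.714
v -0.636 0.708 1.794
v -0.848 0.517 1.93
v -0.938 0.262 2.093
v -0.888 -0.006 2.252
v -0.708 -0.235 2.376
v -0.434 -0.378 2.439
v -0.119 -0.408 2.429
v 0.173 -0.319 2.349
v 0.385 -0.128 2.214
v 0.475 0.127 2.05
f 1 38 17
f 38 12 41
f 17 41 6
f 38 41 17
f 1 17 13
f 17 6 18
f 13 18 2
f 17 18 13
f 1 13 22
f 13 2 23
f 22 23 8
f 13 23 22
f 1 22 34
f 22 8 37
f 34 37 11
f 22 37 34
f 1 34 38
f 34 11 42
f 38 42 12
f 34 42 38
f 2 18 29
f 18 6 32
f 29 32 10
f 18 32 29
f 6 41 19
f 41 12 40
f 19 40 5
f 41 40 19
f 12 42 39
f 42 11 35
f 39 35 3
f 42 35 39
f 11 37 36
f 37 8 24
f 36 24 7
f 37 24 36
f 8 23 28
f 23 2 25
f 28 25 9
f 23 25 28
f 4 30 16
f 30 10 31
f 16 31 5
f 30 31 16
f 4 16 14
f 16 5 15
f 14 15 3
f 16 15 14
f 4 14 21
f 14 3 20
f 21 20 7
f 14 20 21
f 4 21 26
f 21 7 27
f 26 27 9
f 21 27 26
f 4 26 30
f 26 9 33
f 30 33 10
f 26 33 30
f 5 31 19
f 31 10 32
f 19 32 6
f 31 32 19
f 3 15 39
f 15 5 40
f 39 40 12
f 15 40 39
f 7 20 36
f 20 3 35
f 36 35 11
f 20 35 36
f 9 27 28
f 27 7 24
f 28 24 8
f 27 24 28
f 10 33 29
f 33 9 25
f 29 25 2
f 33 25 29
f 44 43 46
f 44 46 45
f 46 43 47
f 46 47 45
f 47 43 48
f 47 48 45
f 48 43 49
f 48 49 45
f 49 43 50
f 49 50 45
f 50 43 51
f 50 51 45
f 51 43 52
f 51 52 45
f 52 43 53
f 52 53 45
f 53 43 54
f 53 54 45
f 54 43 55
f 54 55 45
f 55 43 56
f 55 56 45
f 56 43 57
f 56 57 45
f 57 43 58
f 57 58 45
f 58 43 44
f 58 44 45



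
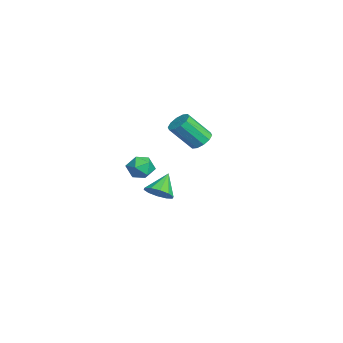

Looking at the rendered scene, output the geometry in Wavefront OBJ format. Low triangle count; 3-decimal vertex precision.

v -2.103 -2.112 -0.115
v -1.757 -2.455 0.519
v -2.543 -3.265 -0.499
v -2.197 -3.608 0.135
v -2.826 -3.125 0.236
v -2.554 -2.412 0.473
v -1.746 -3.308 -0.453
v -1.474 -2.595 -0.216
v -1.537 -3.194 0.31
v -2.203 -3.081 0.735
v -2.097 -2.639 -0.715
v -2.763 -2.526 -0.29
v -2.778 0.258 1.413
v -2.202 -0.035 1.173
v -2.225 -1.191 2.526
v -2.802 -0.898 2.767
v -2.089 0.277 1.441
v -2.112 -0.879 2.794
v -2.24 0.582 1.699
v -2.263 -0.575 3.052
v -2.596 0.763 1.848
v -2.619 -0.394 3.201
v -3.022 0.751 1.83
v -3.045 -0.405 3.183
v -3.355 0.551 1.654
v -3.378 -0.605 3.007
v -3.468 0.239 1.386
v -3.491 -0.917 2.739
v -3.317 -0.065 1.128
v -3.34 -1.222 2.481
v -2.961 -0.246 0.979
v -2.984 -1.403 2.332
v -2.535 -0.235 0.997
v -2.558 -1.391 2.35
v 3.963 -2.656 1.252
v 4.549 -2.253 1.491
v 3.217 -2.104 2.148
v 4.332 -2.009 1.161
v 3.975 -2.012 0.866
v 3.613 -2.261 0.718
v 3.384 -2.66 0.774
v 3.377 -3.058 1.012
v 3.593 -3.302 1.342
v 3.951 -3.299 1.637
v 4.313 -3.05 1.785
v 4.541 -2.651 1.729
f 1 12 6
f 1 6 2
f 1 2 8
f 1 8 11
f 1 11 12
f 2 6 10
f 6 12 5
f 12 11 3
f 11 8 7
f 8 2 9
f 4 10 5
f 4 5 3
f 4 3 7
f 4 7 9
f 4 9 10
f 5 10 6
f 3 5 12
f 7 3 11
f 9 7 8
f 10 9 2
f 14 13 17
f 14 17 15
f 15 17 18
f 15 18 16
f 17 13 19
f 17 19 18
f 18 19 20
f 18 20 16
f 19 13 21
f 19 21 20
f 20 21 22
f 20 22 16
f 21 13 23
f 21 23 22
f 22 23 24
f 22 24 16
f 23 13 25
f 23 25 24
f 24 25 26
f 24 26 16
f 25 13 27
f 25 27 26
f 26 27 28
f 26 28 16
f 27 13 29
f 27 29 28
f 28 29 30
f 28 30 16
f 29 13 31
f 29 31 30
f 30 31 32
f 30 32 16
f 31 13 33
f 31 33 32
f 32 33 34
f 32 34 16
f 33 13 14
f 33 14 34
f 34 14 15
f 34 15 16
f 36 35 38
f 36 38 37
f 38 35 39
f 38 39 37
f 39 35 40
f 39 40 37
f 40 35 41
f 40 41 37
f 41 35 42
f 41 42 37
f 42 35 43
f 42 43 37
f 43 35 44
f 43 44 37
f 44 35 45
f 44 45 37
f 45 35 46
f 45 46 37
f 46 35 36
f 46 36 37



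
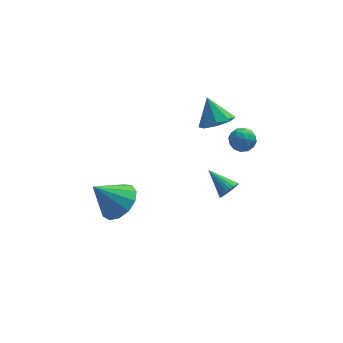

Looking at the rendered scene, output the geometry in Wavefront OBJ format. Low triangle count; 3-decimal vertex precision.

v 2.695 -0.916 -1.531
v 3.131 -0.812 -1.163
v 1.905 0.116 -0.889
v 3.18 -0.669 -1.331
v 3.156 -0.564 -1.53
v 3.061 -0.512 -1.729
v 2.911 -0.522 -1.898
v 2.728 -0.592 -2.011
v 2.54 -0.711 -2.051
v 2.375 -0.862 -2.012
v 2.259 -1.02 -1.9
v 2.21 -1.163 -1.731
v 2.234 -1.268 -1.532
v 2.329 -1.32 -1.333
v 2.479 -1.31 -1.164
v 2.662 -1.24 -1.051
v 2.85 -1.121 -1.011
v 3.015 -0.97 -1.05
v -2.177 0.741 -3.377
v -1.347 0.733 -2.671
v -3.363 0.759 -1.983
v -1.472 1.324 -2.784
v -1.82 1.729 -3.086
v -2.282 1.821 -3.48
v -2.711 1.57 -3.841
v -2.97 1.056 -4.055
v -2.977 0.442 -4.054
v -2.731 -0.077 -3.838
v -2.308 -0.336 -3.475
v -1.844 -0.254 -3.081
v -1.486 0.145 -2.781
v 2.559 1.685 1.106
v 3.416 1.698 1.345
v 2.221 2.475 2.274
v 3.25 2.222 0.943
v 2.679 2.432 0.636
v 2.037 2.204 0.605
v 1.702 1.672 0.867
v 1.868 1.148 1.269
v 2.439 0.939 1.576
v 3.08 1.167 1.607
v 3.534 1.889 -0.178
v 3.876 1.746 0.408
v 3.504 0.794 -0.428
v 3.846 0.651 0.158
v 3.193 0.883 0.186
v 3.211 1.559 0.34
v 4.169 0.981 -0.36
v 4.187 1.657 -0.206
v 4.269 1.185 0.296
v 3.665 1.124 0.633
v 3.715 1.416 -0.653
v 3.111 1.355 -0.316
v 3.707 1.913 0.137
v 3.673 0.627 -0.157
v 3.288 0.763 -0.141
v 3.489 0.679 0.204
v 3.317 1.804 0.097
v 3.518 1.72 0.441
v 3.116 1.212 0.311
v 3.862 0.82 -0.461
v 4.063 0.736 -0.117
v 3.891 1.861 -0.224
v 4.092 1.777 0.121
v 4.264 1.328 -0.331
v 4.139 1.499 0.416
v 4.122 0.856 0.269
v 4.312 1.05 -0.036
v 4.322 1.447 0.055
v 3.785 1.464 0.614
v 3.767 0.821 0.467
v 3.383 0.957 0.483
v 3.394 1.354 0.574
v 4.015 1.134 0.548
v 3.613 1.719 -0.487
v 3.595 1.076 -0.634
v 3.986 1.186 -0.594
v 3.997 1.583 -0.503
v 3.258 1.684 -0.289
v 3.241 1.041 -0.436
v 3.058 1.093 -0.075
v 3.068 1.49 0.016
v 3.365 1.406 -0.568
f 2 1 4
f 2 4 3
f 4 1 5
f 4 5 3
f 5 1 6
f 5 6 3
f 6 1 7
f 6 7 3
f 7 1 8
f 7 8 3
f 8 1 9
f 8 9 3
f 9 1 10
f 9 10 3
f 10 1 11
f 10 11 3
f 11 1 12
f 11 12 3
f 12 1 13
f 12 13 3
f 13 1 14
f 13 14 3
f 14 1 15
f 14 15 3
f 15 1 16
f 15 16 3
f 16 1 17
f 16 17 3
f 17 1 18
f 17 18 3
f 18 1 2
f 18 2 3
f 20 19 22
f 20 22 21
f 22 19 23
f 22 23 21
f 23 19 24
f 23 24 21
f 24 19 25
f 24 25 21
f 25 19 26
f 25 26 21
f 26 19 27
f 26 27 21
f 27 19 28
f 27 28 21
f 28 19 29
f 28 29 21
f 29 19 30
f 29 30 21
f 30 19 31
f 30 31 21
f 31 19 20
f 31 20 21
f 33 32 35
f 33 35 34
f 35 32 36
f 35 36 34
f 36 32 37
f 36 37 34
f 37 32 38
f 37 38 34
f 38 32 39
f 38 39 34
f 39 32 40
f 39 40 34
f 40 32 41
f 40 41 34
f 41 32 33
f 41 33 34
f 42 79 58
f 79 53 82
f 58 82 47
f 79 82 58
f 42 58 54
f 58 47 59
f 54 59 43
f 58 59 54
f 42 54 63
f 54 43 64
f 63 64 49
f 54 64 63
f 42 63 75
f 63 49 78
f 75 78 52
f 63 78 75
f 42 75 79
f 75 52 83
f 79 83 53
f 75 83 79
f 43 59 70
f 59 47 73
f 70 73 51
f 59 73 70
f 47 82 60
f 82 53 81
f 60 81 46
f 82 81 60
f 53 83 80
f 83 52 76
f 80 76 44
f 83 76 80
f 52 78 77
f 78 49 65
f 77 65 48
f 78 65 77
f 49 64 69
f 64 43 66
f 69 66 50
f 64 66 69
f 45 71 57
f 71 51 72
f 57 72 46
f 71 72 57
f 45 57 55
f 57 46 56
f 55 56 44
f 57 56 55
f 45 55 62
f 55 44 61
f 62 61 48
f 55 61 62
f 45 62 67
f 62 48 68
f 67 68 50
f 62 68 67
f 45 67 71
f 67 50 74
f 71 74 51
f 67 74 71
f 46 72 60
f 72 51 73
f 60 73 47
f 72 73 60
f 44 56 80
f 56 46 81
f 80 81 53
f 56 81 80
f 48 61 77
f 61 44 76
f 77 76 52
f 61 76 77
f 50 68 69
f 68 48 65
f 69 65 49
f 68 65 69
f 51 74 70
f 74 50 66
f 70 66 43
f 74 66 70



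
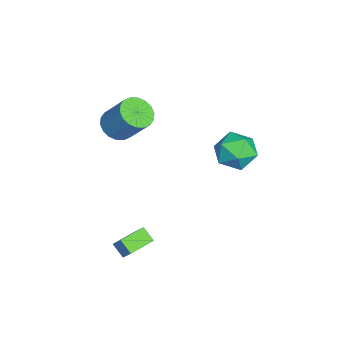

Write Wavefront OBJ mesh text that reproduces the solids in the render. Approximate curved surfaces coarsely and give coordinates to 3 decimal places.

v -2.342 -3.498 0.416
v -1.401 -3.467 0.025
v -0.736 -2.352 1.714
v -1.678 -2.382 2.104
v -1.593 -3.094 -0.146
v -0.928 -1.978 1.543
v -1.934 -2.8 -0.206
v -1.269 -1.685 1.483
v -2.355 -2.644 -0.143
v -1.691 -1.529 1.546
v -2.775 -2.658 0.031
v -2.11 -1.542 1.72
v -3.108 -2.837 0.281
v -2.443 -1.722 1.97
v -3.29 -3.148 0.558
v -2.625 -2.033 2.246
v -3.284 -3.528 0.806
v -2.619 -2.413 2.495
v -3.092 -3.902 0.977
v -2.427 -2.786 2.666
v -2.751 -4.195 1.037
v -2.086 -3.08 2.726
v -2.329 -4.351 0.974
v -1.665 -3.236 2.663
v -1.91 -4.338 0.8
v -1.245 -3.222 2.489
v -1.577 -4.158 0.55
v -0.912 -3.043 2.239
v -1.395 -3.847 0.274
v -0.73 -2.732 1.962
v 2.99 3.928 3.228
v 3.698 3.001 3.548
v 1.542 2.679 2.812
v 2.25 1.752 3.132
v 1.848 2.524 3.972
v 2.743 3.296 4.229
v 2.497 2.384 2.131
v 3.392 3.156 2.388
v 3.393 2.047 2.87
v 2.992 2.133 4.008
v 2.248 3.547 2.352
v 1.847 3.633 3.49
v 3.806 -3.18 -3.691
v 4.341 -2.722 -2.783
v 2.756 -2.127 -3.604
v 3.291 -1.669 -2.695
v 4.309 -2.631 -4.265
v 4.844 -2.173 -3.356
v 3.259 -1.578 -4.177
v 3.794 -1.12 -3.269
f 2 1 5
f 2 5 3
f 3 5 6
f 3 6 4
f 5 1 7
f 5 7 6
f 6 7 8
f 6 8 4
f 7 1 9
f 7 9 8
f 8 9 10
f 8 10 4
f 9 1 11
f 9 11 10
f 10 11 12
f 10 12 4
f 11 1 13
f 11 13 12
f 12 13 14
f 12 14 4
f 13 1 15
f 13 15 14
f 14 15 16
f 14 16 4
f 15 1 17
f 15 17 16
f 16 17 18
f 16 18 4
f 17 1 19
f 17 19 18
f 18 19 20
f 18 20 4
f 19 1 21
f 19 21 20
f 20 21 22
f 20 22 4
f 21 1 23
f 21 23 22
f 22 23 24
f 22 24 4
f 23 1 25
f 23 25 24
f 24 25 26
f 24 26 4
f 25 1 27
f 25 27 26
f 26 27 28
f 26 28 4
f 27 1 29
f 27 29 28
f 28 29 30
f 28 30 4
f 29 1 2
f 29 2 30
f 30 2 3
f 30 3 4
f 31 42 36
f 31 36 32
f 31 32 38
f 31 38 41
f 31 41 42
f 32 36 40
f 36 42 35
f 42 41 33
f 41 38 37
f 38 32 39
f 34 40 35
f 34 35 33
f 34 33 37
f 34 37 39
f 34 39 40
f 35 40 36
f 33 35 42
f 37 33 41
f 39 37 38
f 40 39 32
f 44 46 43
f 47 44 43
f 43 46 45
f 45 47 43
f 44 50 46
f 48 44 47
f 48 50 44
f 46 50 45
f 49 47 45
f 45 50 49
f 49 48 47
f 50 48 49



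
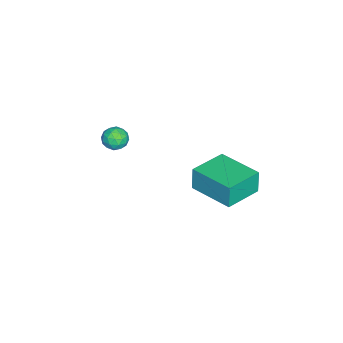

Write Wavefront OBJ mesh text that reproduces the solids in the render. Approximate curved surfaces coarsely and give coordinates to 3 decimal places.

v 1.337 1.407 -2.169
v 1.185 1.385 -1.009
v 2.348 3.286 -2.001
v 2.196 3.264 -0.841
v 2.924 0.536 -1.979
v 2.772 0.514 -0.819
v 3.935 2.415 -1.811
v 3.783 2.393 -0.651
v 1.335 -2.806 -0.506
v 1.753 -2.746 -0.989
v 1.567 -3.814 -0.431
v 1.985 -3.754 -0.914
v 2.108 -3.48 -0.348
v 1.965 -2.856 -0.394
v 1.355 -3.704 -1.026
v 1.212 -3.08 -1.072
v 1.765 -3.301 -1.311
v 2.23 -3.162 -0.892
v 1.09 -3.398 -0.528
v 1.555 -3.259 -0.109
v 1.524 -2.687 -0.754
v 1.796 -3.873 -0.666
v 1.869 -3.712 -0.333
v 2.114 -3.676 -0.617
v 1.649 -2.752 -0.404
v 1.894 -2.717 -0.689
v 2.103 -3.149 -0.312
v 1.426 -3.843 -0.731
v 1.671 -3.808 -1.016
v 1.206 -2.884 -0.803
v 1.451 -2.848 -1.087
v 1.217 -3.411 -1.108
v 1.776 -2.978 -1.227
v 1.912 -3.571 -1.183
v 1.542 -3.541 -1.249
v 1.458 -3.175 -1.276
v 2.05 -2.897 -0.981
v 2.186 -3.49 -0.937
v 2.259 -3.328 -0.604
v 2.175 -2.962 -0.631
v 2.057 -3.223 -1.17
v 1.134 -3.07 -0.483
v 1.27 -3.663 -0.439
v 1.145 -3.598 -0.789
v 1.061 -3.232 -0.816
v 1.408 -2.989 -0.237
v 1.544 -3.582 -0.193
v 1.862 -3.385 -0.144
v 1.778 -3.019 -0.171
v 1.263 -3.337 -0.25
f 2 4 1
f 5 2 1
f 1 4 3
f 3 5 1
f 2 8 4
f 6 2 5
f 6 8 2
f 4 8 3
f 7 5 3
f 3 8 7
f 7 6 5
f 8 6 7
f 9 46 25
f 46 20 49
f 25 49 14
f 46 49 25
f 9 25 21
f 25 14 26
f 21 26 10
f 25 26 21
f 9 21 30
f 21 10 31
f 30 31 16
f 21 31 30
f 9 30 42
f 30 16 45
f 42 45 19
f 30 45 42
f 9 42 46
f 42 19 50
f 46 50 20
f 42 50 46
f 10 26 37
f 26 14 40
f 37 40 18
f 26 40 37
f 14 49 27
f 49 20 48
f 27 48 13
f 49 48 27
f 20 50 47
f 50 19 43
f 47 43 11
f 50 43 47
f 19 45 44
f 45 16 32
f 44 32 15
f 45 32 44
f 16 31 36
f 31 10 33
f 36 33 17
f 31 33 36
f 12 38 24
f 38 18 39
f 24 39 13
f 38 39 24
f 12 24 22
f 24 13 23
f 22 23 11
f 24 23 22
f 12 22 29
f 22 11 28
f 29 28 15
f 22 28 29
f 12 29 34
f 29 15 35
f 34 35 17
f 29 35 34
f 12 34 38
f 34 17 41
f 38 41 18
f 34 41 38
f 13 39 27
f 39 18 40
f 27 40 14
f 39 40 27
f 11 23 47
f 23 13 48
f 47 48 20
f 23 48 47
f 15 28 44
f 28 11 43
f 44 43 19
f 28 43 44
f 17 35 36
f 35 15 32
f 36 32 16
f 35 32 36
f 18 41 37
f 41 17 33
f 37 33 10
f 41 33 37



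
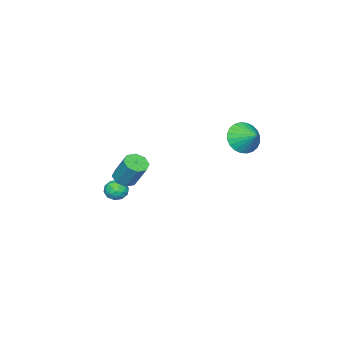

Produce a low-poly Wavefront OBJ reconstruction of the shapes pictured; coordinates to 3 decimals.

v -1.467 3.427 3.379
v -0.814 3.676 2.663
v -1.153 4.453 4.021
v -1.137 3.854 2.537
v -1.51 3.968 2.538
v -1.877 3.998 2.668
v -2.181 3.942 2.905
v -2.377 3.808 3.215
v -2.434 3.616 3.55
v -2.343 3.395 3.858
v -2.12 3.179 4.094
v -1.797 3 4.221
v -1.423 2.887 4.219
v -1.056 2.856 4.09
v -0.752 2.912 3.852
v -0.557 3.047 3.542
v -0.5 3.239 3.208
v -0.59 3.46 2.899
v 1.212 -2.07 -0.125
v 1.908 -2.08 -0.193
v 2.065 -1.181 1.277
v 1.368 -1.17 1.345
v 1.686 -1.654 -0.429
v 1.842 -0.755 1.04
v 1.185 -1.472 -0.488
v 1.342 -0.573 0.982
v 0.701 -1.639 -0.334
v 0.857 -0.74 1.136
v 0.515 -2.059 -0.057
v 0.672 -1.16 1.413
v 0.738 -2.485 0.18
v 0.894 -1.586 1.649
v 1.238 -2.667 0.238
v 1.395 -1.768 1.708
v 1.723 -2.5 0.084
v 1.879 -1.601 1.554
v -0.189 -3.192 -2.533
v 0.5 -3.065 -2.468
v -0.16 -3.835 -1.592
v 0.529 -3.708 -1.527
v 0.064 -3.189 -1.422
v 0.046 -2.792 -2.004
v 0.294 -4.108 -2.056
v 0.276 -3.711 -2.638
v 0.799 -3.631 -2.173
v 0.657 -3.063 -1.781
v -0.317 -3.837 -2.279
v -0.459 -3.269 -1.887
v 0.153 -3.073 -2.583
v 0.187 -3.827 -1.477
v -0.086 -3.523 -1.415
v 0.319 -3.448 -1.377
v -0.114 -2.912 -2.31
v 0.292 -2.837 -2.272
v 0.035 -2.91 -1.657
v 0.048 -4.063 -1.788
v 0.454 -3.988 -1.75
v 0.021 -3.452 -2.683
v 0.426 -3.377 -2.645
v 0.305 -3.99 -2.403
v 0.734 -3.331 -2.371
v 0.751 -3.708 -1.818
v 0.612 -3.943 -2.129
v 0.602 -3.71 -2.471
v 0.651 -2.997 -2.141
v 0.668 -3.374 -1.588
v 0.394 -3.069 -1.526
v 0.384 -2.836 -1.868
v 0.826 -3.329 -1.968
v -0.328 -3.526 -2.472
v -0.311 -3.903 -1.919
v -0.044 -4.064 -2.192
v -0.054 -3.831 -2.534
v -0.411 -3.192 -2.242
v -0.394 -3.569 -1.689
v -0.262 -3.19 -1.589
v -0.272 -2.957 -1.931
v -0.486 -3.571 -2.092
f 2 1 4
f 2 4 3
f 4 1 5
f 4 5 3
f 5 1 6
f 5 6 3
f 6 1 7
f 6 7 3
f 7 1 8
f 7 8 3
f 8 1 9
f 8 9 3
f 9 1 10
f 9 10 3
f 10 1 11
f 10 11 3
f 11 1 12
f 11 12 3
f 12 1 13
f 12 13 3
f 13 1 14
f 13 14 3
f 14 1 15
f 14 15 3
f 15 1 16
f 15 16 3
f 16 1 17
f 16 17 3
f 17 1 18
f 17 18 3
f 18 1 2
f 18 2 3
f 20 19 23
f 20 23 21
f 21 23 24
f 21 24 22
f 23 19 25
f 23 25 24
f 24 25 26
f 24 26 22
f 25 19 27
f 25 27 26
f 26 27 28
f 26 28 22
f 27 19 29
f 27 29 28
f 28 29 30
f 28 30 22
f 29 19 31
f 29 31 30
f 30 31 32
f 30 32 22
f 31 19 33
f 31 33 32
f 32 33 34
f 32 34 22
f 33 19 35
f 33 35 34
f 34 35 36
f 34 36 22
f 35 19 20
f 35 20 36
f 36 20 21
f 36 21 22
f 37 74 53
f 74 48 77
f 53 77 42
f 74 77 53
f 37 53 49
f 53 42 54
f 49 54 38
f 53 54 49
f 37 49 58
f 49 38 59
f 58 59 44
f 49 59 58
f 37 58 70
f 58 44 73
f 70 73 47
f 58 73 70
f 37 70 74
f 70 47 78
f 74 78 48
f 70 78 74
f 38 54 65
f 54 42 68
f 65 68 46
f 54 68 65
f 42 77 55
f 77 48 76
f 55 76 41
f 77 76 55
f 48 78 75
f 78 47 71
f 75 71 39
f 78 71 75
f 47 73 72
f 73 44 60
f 72 60 43
f 73 60 72
f 44 59 64
f 59 38 61
f 64 61 45
f 59 61 64
f 40 66 52
f 66 46 67
f 52 67 41
f 66 67 52
f 40 52 50
f 52 41 51
f 50 51 39
f 52 51 50
f 40 50 57
f 50 39 56
f 57 56 43
f 50 56 57
f 40 57 62
f 57 43 63
f 62 63 45
f 57 63 62
f 40 62 66
f 62 45 69
f 66 69 46
f 62 69 66
f 41 67 55
f 67 46 68
f 55 68 42
f 67 68 55
f 39 51 75
f 51 41 76
f 75 76 48
f 51 76 75
f 43 56 72
f 56 39 71
f 72 71 47
f 56 71 72
f 45 63 64
f 63 43 60
f 64 60 44
f 63 60 64
f 46 69 65
f 69 45 61
f 65 61 38
f 69 61 65



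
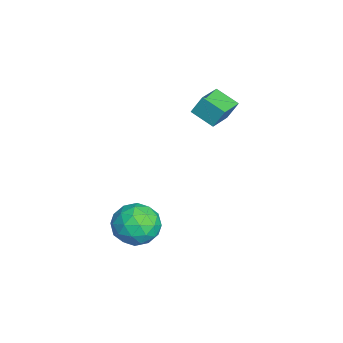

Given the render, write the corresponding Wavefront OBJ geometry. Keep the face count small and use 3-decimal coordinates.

v -3.534 0.247 1.798
v -3.491 0.691 2.66
v -4.607 0.838 1.547
v -4.564 1.282 2.409
v -2.956 1.098 1.331
v -2.913 1.542 2.193
v -4.029 1.689 1.08
v -3.986 2.133 1.942
v -0.041 -2.271 -1.507
v 0.271 -1.849 -0.633
v 1.429 -1.951 -2.187
v 1.741 -1.529 -1.313
v 1.582 -2.535 -1.365
v 0.674 -2.733 -0.945
v 1.026 -1.067 -1.875
v 0.118 -1.265 -1.455
v 0.931 -1.105 -0.86
v 1.274 -2.012 -0.545
v 0.426 -1.788 -2.275
v 0.769 -2.695 -1.96
v -0.014 -2.089 -1.011
v 1.714 -1.711 -1.809
v 1.62 -2.303 -1.84
v 1.804 -2.055 -1.326
v 0.223 -2.608 -1.194
v 0.407 -2.36 -0.68
v 1.177 -2.763 -1.11
v 1.293 -1.44 -2.14
v 1.477 -1.192 -1.626
v -0.104 -1.745 -1.494
v 0.08 -1.497 -0.98
v 0.523 -1.037 -1.71
v 0.557 -1.403 -0.63
v 1.421 -1.214 -1.03
v 1.001 -0.943 -1.36
v 0.467 -1.06 -1.113
v 0.759 -1.936 -0.445
v 1.623 -1.747 -0.844
v 1.53 -2.339 -0.875
v 0.996 -2.455 -0.628
v 1.147 -1.499 -0.578
v 0.077 -2.053 -1.976
v 0.941 -1.864 -2.375
v 0.704 -1.345 -2.192
v 0.17 -1.461 -1.945
v 0.279 -2.586 -1.79
v 1.143 -2.397 -2.19
v 1.233 -2.74 -1.707
v 0.699 -2.857 -1.46
v 0.553 -2.301 -2.242
f 2 4 1
f 5 2 1
f 1 4 3
f 3 5 1
f 2 8 4
f 6 2 5
f 6 8 2
f 4 8 3
f 7 5 3
f 3 8 7
f 7 6 5
f 8 6 7
f 9 46 25
f 46 20 49
f 25 49 14
f 46 49 25
f 9 25 21
f 25 14 26
f 21 26 10
f 25 26 21
f 9 21 30
f 21 10 31
f 30 31 16
f 21 31 30
f 9 30 42
f 30 16 45
f 42 45 19
f 30 45 42
f 9 42 46
f 42 19 50
f 46 50 20
f 42 50 46
f 10 26 37
f 26 14 40
f 37 40 18
f 26 40 37
f 14 49 27
f 49 20 48
f 27 48 13
f 49 48 27
f 20 50 47
f 50 19 43
f 47 43 11
f 50 43 47
f 19 45 44
f 45 16 32
f 44 32 15
f 45 32 44
f 16 31 36
f 31 10 33
f 36 33 17
f 31 33 36
f 12 38 24
f 38 18 39
f 24 39 13
f 38 39 24
f 12 24 22
f 24 13 23
f 22 23 11
f 24 23 22
f 12 22 29
f 22 11 28
f 29 28 15
f 22 28 29
f 12 29 34
f 29 15 35
f 34 35 17
f 29 35 34
f 12 34 38
f 34 17 41
f 38 41 18
f 34 41 38
f 13 39 27
f 39 18 40
f 27 40 14
f 39 40 27
f 11 23 47
f 23 13 48
f 47 48 20
f 23 48 47
f 15 28 44
f 28 11 43
f 44 43 19
f 28 43 44
f 17 35 36
f 35 15 32
f 36 32 16
f 35 32 36
f 18 41 37
f 41 17 33
f 37 33 10
f 41 33 37

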